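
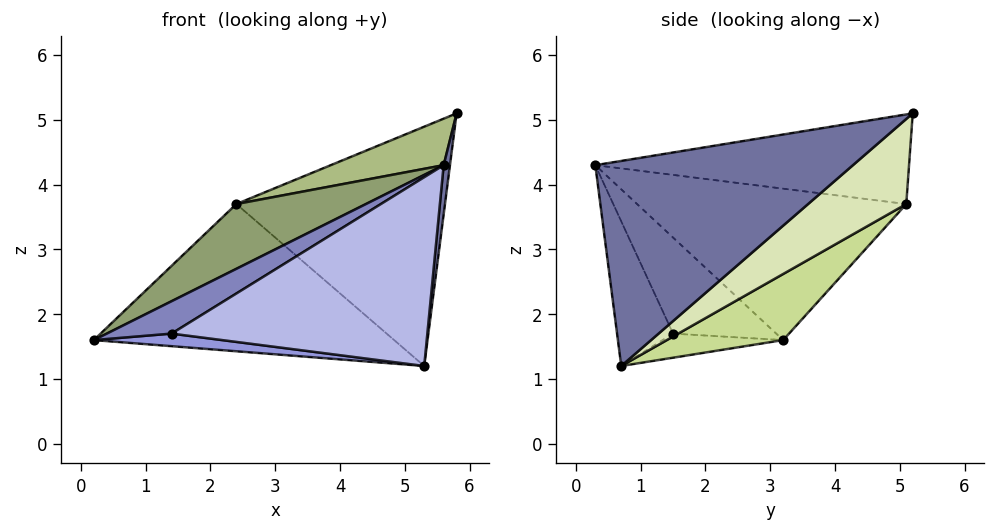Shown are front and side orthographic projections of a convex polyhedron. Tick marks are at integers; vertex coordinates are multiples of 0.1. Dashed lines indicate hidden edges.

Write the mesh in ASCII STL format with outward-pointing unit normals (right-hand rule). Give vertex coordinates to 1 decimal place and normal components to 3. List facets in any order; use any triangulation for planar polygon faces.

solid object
 facet normal 0.995 -0.024 -0.099
  outer loop
   vertex 5.3 0.7 1.2
   vertex 5.8 5.2 5.1
   vertex 5.6 0.3 4.3
  endloop
 endfacet
 facet normal -0.563 -0.354 0.747
  outer loop
   vertex 1.4 1.5 1.7
   vertex 5.6 0.3 4.3
   vertex 0.2 3.2 1.6
  endloop
 endfacet
 facet normal -0.160 -0.170 -0.972
  outer loop
   vertex 1.4 1.5 1.7
   vertex 0.2 3.2 1.6
   vertex 5.3 0.7 1.2
  endloop
 endfacet
 facet normal -0.213 -0.971 -0.105
  outer loop
   vertex 1.4 1.5 1.7
   vertex 5.3 0.7 1.2
   vertex 5.6 0.3 4.3
  endloop
 endfacet
 facet normal -0.540 -0.260 0.801
  outer loop
   vertex 2.4 5.1 3.7
   vertex 0.2 3.2 1.6
   vertex 5.6 0.3 4.3
  endloop
 endfacet
 facet normal -0.374 -0.135 0.918
  outer loop
   vertex 2.4 5.1 3.7
   vertex 5.6 0.3 4.3
   vertex 5.8 5.2 5.1
  endloop
 endfacet
 facet normal 0.229 0.591 -0.774
  outer loop
   vertex 2.4 5.1 3.7
   vertex 5.3 0.7 1.2
   vertex 0.2 3.2 1.6
  endloop
 endfacet
 facet normal 0.287 0.609 -0.740
  outer loop
   vertex 2.4 5.1 3.7
   vertex 5.8 5.2 5.1
   vertex 5.3 0.7 1.2
  endloop
 endfacet
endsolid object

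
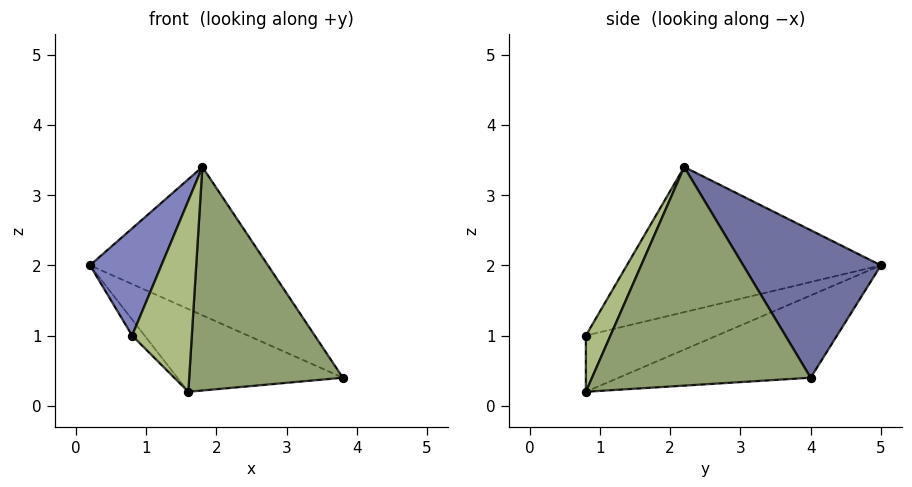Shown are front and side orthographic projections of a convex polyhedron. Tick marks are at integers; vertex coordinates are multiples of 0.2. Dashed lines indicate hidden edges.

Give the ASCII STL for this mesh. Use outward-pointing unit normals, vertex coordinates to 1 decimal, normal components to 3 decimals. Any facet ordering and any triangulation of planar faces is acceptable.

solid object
 facet normal 0.459 0.593 0.662
  outer loop
   vertex 1.8 2.2 3.4
   vertex 3.8 4.0 0.4
   vertex 0.2 5.0 2.0
  endloop
 endfacet
 facet normal -0.840 -0.236 0.488
  outer loop
   vertex 1.8 2.2 3.4
   vertex 0.2 5.0 2.0
   vertex 0.8 0.8 1.0
  endloop
 endfacet
 facet normal -0.324 0.279 -0.904
  outer loop
   vertex 1.6 0.8 0.2
   vertex 0.2 5.0 2.0
   vertex 3.8 4.0 0.4
  endloop
 endfacet
 facet normal -0.706 0.067 -0.706
  outer loop
   vertex 1.6 0.8 0.2
   vertex 0.8 0.8 1.0
   vertex 0.2 5.0 2.0
  endloop
 endfacet
 facet normal 0.802 -0.564 0.197
  outer loop
   vertex 1.6 0.8 0.2
   vertex 3.8 4.0 0.4
   vertex 1.8 2.2 3.4
  endloop
 endfacet
 facet normal 0.356 -0.864 0.356
  outer loop
   vertex 1.6 0.8 0.2
   vertex 1.8 2.2 3.4
   vertex 0.8 0.8 1.0
  endloop
 endfacet
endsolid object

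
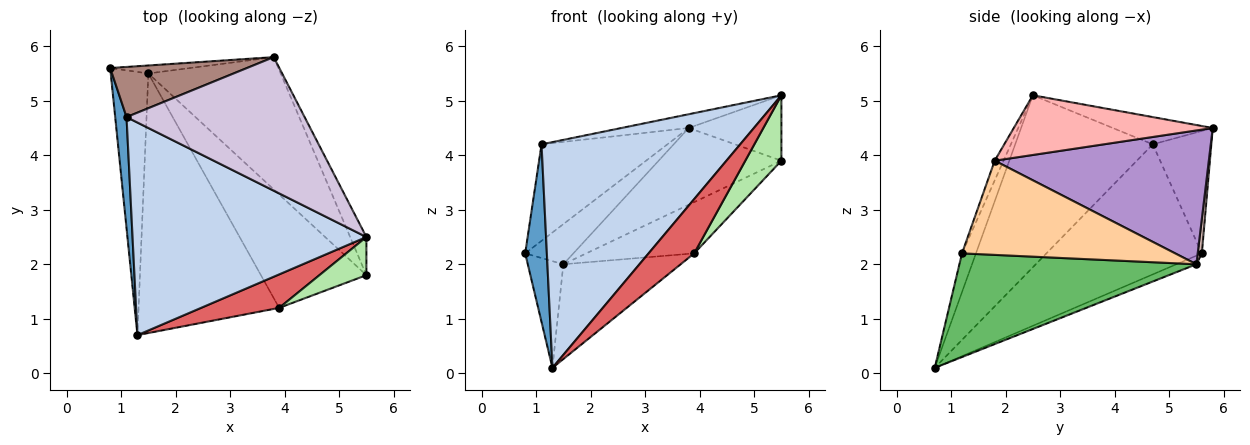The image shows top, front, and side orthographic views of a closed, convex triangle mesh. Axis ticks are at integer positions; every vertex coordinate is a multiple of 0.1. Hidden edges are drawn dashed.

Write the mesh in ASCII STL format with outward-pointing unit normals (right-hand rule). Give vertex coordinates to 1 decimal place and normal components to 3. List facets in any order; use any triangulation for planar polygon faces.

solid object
 facet normal -0.987 -0.138 0.086
  outer loop
   vertex 1.1 4.7 4.2
   vertex 0.8 5.6 2.2
   vertex 1.3 0.7 0.1
  endloop
 endfacet
 facet normal -0.450 -0.650 0.612
  outer loop
   vertex 1.1 4.7 4.2
   vertex 1.3 0.7 0.1
   vertex 5.5 2.5 5.1
  endloop
 endfacet
 facet normal -0.207 0.368 -0.907
  outer loop
   vertex 1.5 5.5 2.0
   vertex 1.3 0.7 0.1
   vertex 0.8 5.6 2.2
  endloop
 endfacet
 facet normal 0.631 0.319 -0.707
  outer loop
   vertex 3.9 1.2 2.2
   vertex 1.5 5.5 2.0
   vertex 5.5 1.8 3.9
  endloop
 endfacet
 facet normal 0.569 0.282 -0.772
  outer loop
   vertex 3.9 1.2 2.2
   vertex 1.3 0.7 0.1
   vertex 1.5 5.5 2.0
  endloop
 endfacet
 facet normal -0.207 -0.845 0.493
  outer loop
   vertex 3.9 1.2 2.2
   vertex 5.5 1.8 3.9
   vertex 5.5 2.5 5.1
  endloop
 endfacet
 facet normal -0.252 -0.823 0.508
  outer loop
   vertex 3.9 1.2 2.2
   vertex 5.5 2.5 5.1
   vertex 1.3 0.7 0.1
  endloop
 endfacet
 facet normal 0.880 0.410 -0.239
  outer loop
   vertex 3.8 5.8 4.5
   vertex 5.5 2.5 5.1
   vertex 5.5 1.8 3.9
  endloop
 endfacet
 facet normal 0.658 0.378 -0.651
  outer loop
   vertex 3.8 5.8 4.5
   vertex 5.5 1.8 3.9
   vertex 1.5 5.5 2.0
  endloop
 endfacet
 facet normal -0.151 0.101 0.983
  outer loop
   vertex 3.8 5.8 4.5
   vertex 1.1 4.7 4.2
   vertex 5.5 2.5 5.1
  endloop
 endfacet
 facet normal -0.382 0.820 0.426
  outer loop
   vertex 3.8 5.8 4.5
   vertex 0.8 5.6 2.2
   vertex 1.1 4.7 4.2
  endloop
 endfacet
 facet normal 0.084 0.977 -0.195
  outer loop
   vertex 3.8 5.8 4.5
   vertex 1.5 5.5 2.0
   vertex 0.8 5.6 2.2
  endloop
 endfacet
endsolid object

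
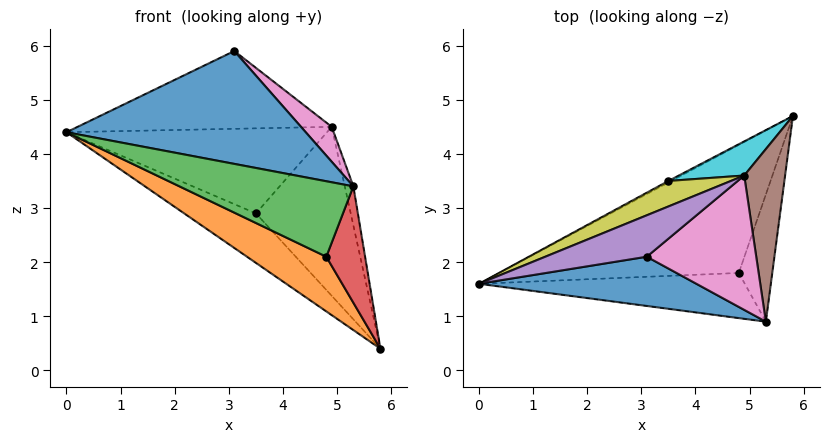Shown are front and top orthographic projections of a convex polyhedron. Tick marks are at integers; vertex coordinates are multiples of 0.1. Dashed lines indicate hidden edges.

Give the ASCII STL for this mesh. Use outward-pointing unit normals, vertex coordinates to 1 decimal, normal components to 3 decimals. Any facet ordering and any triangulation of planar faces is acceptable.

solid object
 facet normal -0.046 -0.916 0.399
  outer loop
   vertex 3.1 2.1 5.9
   vertex 0.0 1.6 4.4
   vertex 5.3 0.9 3.4
  endloop
 endfacet
 facet normal -0.391 -0.362 -0.847
  outer loop
   vertex 4.8 1.8 2.1
   vertex 0.0 1.6 4.4
   vertex 5.8 4.7 0.4
  endloop
 endfacet
 facet normal -0.206 -0.840 -0.502
  outer loop
   vertex 4.8 1.8 2.1
   vertex 5.3 0.9 3.4
   vertex 0.0 1.6 4.4
  endloop
 endfacet
 facet normal 0.575 -0.552 -0.604
  outer loop
   vertex 4.8 1.8 2.1
   vertex 5.8 4.7 0.4
   vertex 5.3 0.9 3.4
  endloop
 endfacet
 facet normal -0.347 0.828 0.441
  outer loop
   vertex 4.9 3.6 4.5
   vertex 0.0 1.6 4.4
   vertex 3.1 2.1 5.9
  endloop
 endfacet
 facet normal 0.972 0.051 0.227
  outer loop
   vertex 4.9 3.6 4.5
   vertex 5.3 0.9 3.4
   vertex 5.8 4.7 0.4
  endloop
 endfacet
 facet normal 0.693 -0.181 0.697
  outer loop
   vertex 4.9 3.6 4.5
   vertex 3.1 2.1 5.9
   vertex 5.3 0.9 3.4
  endloop
 endfacet
 facet normal -0.486 0.873 -0.028
  outer loop
   vertex 3.5 3.5 2.9
   vertex 5.8 4.7 0.4
   vertex 0.0 1.6 4.4
  endloop
 endfacet
 facet normal -0.369 0.890 0.267
  outer loop
   vertex 3.5 3.5 2.9
   vertex 0.0 1.6 4.4
   vertex 4.9 3.6 4.5
  endloop
 endfacet
 facet normal -0.284 0.940 0.190
  outer loop
   vertex 3.5 3.5 2.9
   vertex 4.9 3.6 4.5
   vertex 5.8 4.7 0.4
  endloop
 endfacet
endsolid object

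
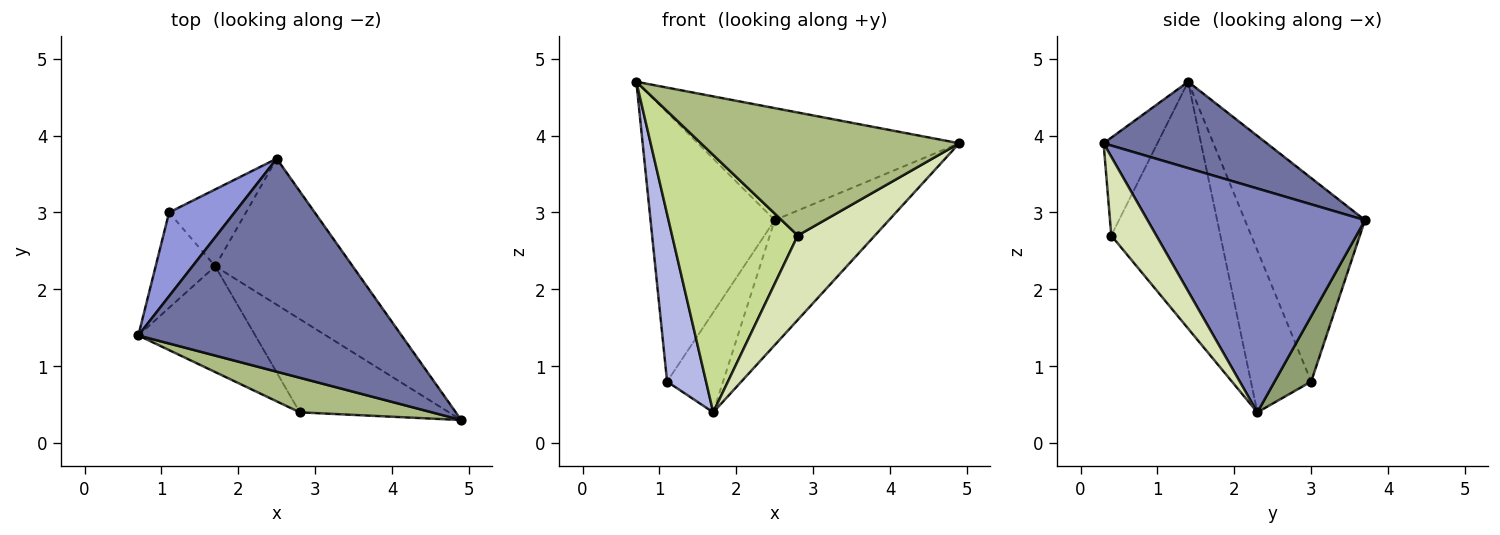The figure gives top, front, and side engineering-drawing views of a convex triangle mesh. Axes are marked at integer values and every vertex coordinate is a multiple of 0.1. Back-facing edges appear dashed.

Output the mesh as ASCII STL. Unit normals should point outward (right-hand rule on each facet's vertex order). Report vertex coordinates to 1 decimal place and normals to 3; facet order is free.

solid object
 facet normal 0.279 0.447 0.850
  outer loop
   vertex 2.5 3.7 2.9
   vertex 0.7 1.4 4.7
   vertex 4.9 0.3 3.9
  endloop
 endfacet
 facet normal 0.778 0.409 -0.478
  outer loop
   vertex 1.7 2.3 0.4
   vertex 2.5 3.7 2.9
   vertex 4.9 0.3 3.9
  endloop
 endfacet
 facet normal -0.678 0.702 0.218
  outer loop
   vertex 1.1 3.0 0.8
   vertex 0.7 1.4 4.7
   vertex 2.5 3.7 2.9
  endloop
 endfacet
 facet normal -0.802 -0.519 -0.295
  outer loop
   vertex 1.1 3.0 0.8
   vertex 1.7 2.3 0.4
   vertex 0.7 1.4 4.7
  endloop
 endfacet
 facet normal 0.460 0.704 -0.541
  outer loop
   vertex 1.1 3.0 0.8
   vertex 2.5 3.7 2.9
   vertex 1.7 2.3 0.4
  endloop
 endfacet
 facet normal -0.197 -0.944 0.265
  outer loop
   vertex 2.8 0.4 2.7
   vertex 4.9 0.3 3.9
   vertex 0.7 1.4 4.7
  endloop
 endfacet
 facet normal -0.626 -0.721 -0.297
  outer loop
   vertex 2.8 0.4 2.7
   vertex 0.7 1.4 4.7
   vertex 1.7 2.3 0.4
  endloop
 endfacet
 facet normal 0.365 -0.625 -0.690
  outer loop
   vertex 2.8 0.4 2.7
   vertex 1.7 2.3 0.4
   vertex 4.9 0.3 3.9
  endloop
 endfacet
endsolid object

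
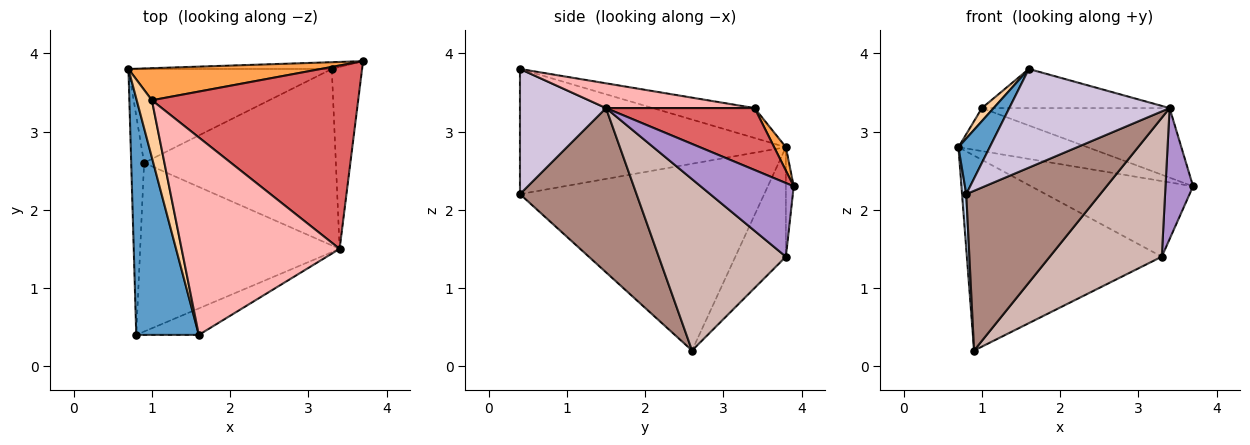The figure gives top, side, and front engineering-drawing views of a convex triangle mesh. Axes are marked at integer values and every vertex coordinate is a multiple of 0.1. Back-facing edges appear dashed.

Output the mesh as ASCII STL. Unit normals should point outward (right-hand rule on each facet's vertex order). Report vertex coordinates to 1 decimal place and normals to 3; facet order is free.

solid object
 facet normal -0.890 -0.105 0.445
  outer loop
   vertex 0.8 0.4 2.2
   vertex 1.6 0.4 3.8
   vertex 0.7 3.8 2.8
  endloop
 endfacet
 facet normal -0.997 -0.017 -0.069
  outer loop
   vertex 0.8 0.4 2.2
   vertex 0.7 3.8 2.8
   vertex 0.9 2.6 0.2
  endloop
 endfacet
 facet normal 0.073 0.800 0.596
  outer loop
   vertex 1.0 3.4 3.3
   vertex 3.7 3.9 2.3
   vertex 0.7 3.8 2.8
  endloop
 endfacet
 facet normal -0.887 -0.102 0.450
  outer loop
   vertex 1.0 3.4 3.3
   vertex 0.7 3.8 2.8
   vertex 1.6 0.4 3.8
  endloop
 endfacet
 facet normal -0.048 0.995 -0.089
  outer loop
   vertex 3.3 3.8 1.4
   vertex 0.7 3.8 2.8
   vertex 3.7 3.9 2.3
  endloop
 endfacet
 facet normal -0.227 0.877 -0.422
  outer loop
   vertex 3.3 3.8 1.4
   vertex 0.9 2.6 0.2
   vertex 0.7 3.8 2.8
  endloop
 endfacet
 facet normal 0.270 0.341 0.900
  outer loop
   vertex 3.4 1.5 3.3
   vertex 3.7 3.9 2.3
   vertex 1.0 3.4 3.3
  endloop
 endfacet
 facet normal 0.152 0.192 0.970
  outer loop
   vertex 3.4 1.5 3.3
   vertex 1.0 3.4 3.3
   vertex 1.6 0.4 3.8
  endloop
 endfacet
 facet normal 0.892 -0.264 -0.367
  outer loop
   vertex 3.4 1.5 3.3
   vertex 3.3 3.8 1.4
   vertex 3.7 3.9 2.3
  endloop
 endfacet
 facet normal 0.460 -0.858 -0.230
  outer loop
   vertex 3.4 1.5 3.3
   vertex 1.6 0.4 3.8
   vertex 0.8 0.4 2.2
  endloop
 endfacet
 facet normal 0.513 -0.590 -0.623
  outer loop
   vertex 3.4 1.5 3.3
   vertex 0.8 0.4 2.2
   vertex 0.9 2.6 0.2
  endloop
 endfacet
 facet normal 0.575 -0.506 -0.643
  outer loop
   vertex 3.4 1.5 3.3
   vertex 0.9 2.6 0.2
   vertex 3.3 3.8 1.4
  endloop
 endfacet
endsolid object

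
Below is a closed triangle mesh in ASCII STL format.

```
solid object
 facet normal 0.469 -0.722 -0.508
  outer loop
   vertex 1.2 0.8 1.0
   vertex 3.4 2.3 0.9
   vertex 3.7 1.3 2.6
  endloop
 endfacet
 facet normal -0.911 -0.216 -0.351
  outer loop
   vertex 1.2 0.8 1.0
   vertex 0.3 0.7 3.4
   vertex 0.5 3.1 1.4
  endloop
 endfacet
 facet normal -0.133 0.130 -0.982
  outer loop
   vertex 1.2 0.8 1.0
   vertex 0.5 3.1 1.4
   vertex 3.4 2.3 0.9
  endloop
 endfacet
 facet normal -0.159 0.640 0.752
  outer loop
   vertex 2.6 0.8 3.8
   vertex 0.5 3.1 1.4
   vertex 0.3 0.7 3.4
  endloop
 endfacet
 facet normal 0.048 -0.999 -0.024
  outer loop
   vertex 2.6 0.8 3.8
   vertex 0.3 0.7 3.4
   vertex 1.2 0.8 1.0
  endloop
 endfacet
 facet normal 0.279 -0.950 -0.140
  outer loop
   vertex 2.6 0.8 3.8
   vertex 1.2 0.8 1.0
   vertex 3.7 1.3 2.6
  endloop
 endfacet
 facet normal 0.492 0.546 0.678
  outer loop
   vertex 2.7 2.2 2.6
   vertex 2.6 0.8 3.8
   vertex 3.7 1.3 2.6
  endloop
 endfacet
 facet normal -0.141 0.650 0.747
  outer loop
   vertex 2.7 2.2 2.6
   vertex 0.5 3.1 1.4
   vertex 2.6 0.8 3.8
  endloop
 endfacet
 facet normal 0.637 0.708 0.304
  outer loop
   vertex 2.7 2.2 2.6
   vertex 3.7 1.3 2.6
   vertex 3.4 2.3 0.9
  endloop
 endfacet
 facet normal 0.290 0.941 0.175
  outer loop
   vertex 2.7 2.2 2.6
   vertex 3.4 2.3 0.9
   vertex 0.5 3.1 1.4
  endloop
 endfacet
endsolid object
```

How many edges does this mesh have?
15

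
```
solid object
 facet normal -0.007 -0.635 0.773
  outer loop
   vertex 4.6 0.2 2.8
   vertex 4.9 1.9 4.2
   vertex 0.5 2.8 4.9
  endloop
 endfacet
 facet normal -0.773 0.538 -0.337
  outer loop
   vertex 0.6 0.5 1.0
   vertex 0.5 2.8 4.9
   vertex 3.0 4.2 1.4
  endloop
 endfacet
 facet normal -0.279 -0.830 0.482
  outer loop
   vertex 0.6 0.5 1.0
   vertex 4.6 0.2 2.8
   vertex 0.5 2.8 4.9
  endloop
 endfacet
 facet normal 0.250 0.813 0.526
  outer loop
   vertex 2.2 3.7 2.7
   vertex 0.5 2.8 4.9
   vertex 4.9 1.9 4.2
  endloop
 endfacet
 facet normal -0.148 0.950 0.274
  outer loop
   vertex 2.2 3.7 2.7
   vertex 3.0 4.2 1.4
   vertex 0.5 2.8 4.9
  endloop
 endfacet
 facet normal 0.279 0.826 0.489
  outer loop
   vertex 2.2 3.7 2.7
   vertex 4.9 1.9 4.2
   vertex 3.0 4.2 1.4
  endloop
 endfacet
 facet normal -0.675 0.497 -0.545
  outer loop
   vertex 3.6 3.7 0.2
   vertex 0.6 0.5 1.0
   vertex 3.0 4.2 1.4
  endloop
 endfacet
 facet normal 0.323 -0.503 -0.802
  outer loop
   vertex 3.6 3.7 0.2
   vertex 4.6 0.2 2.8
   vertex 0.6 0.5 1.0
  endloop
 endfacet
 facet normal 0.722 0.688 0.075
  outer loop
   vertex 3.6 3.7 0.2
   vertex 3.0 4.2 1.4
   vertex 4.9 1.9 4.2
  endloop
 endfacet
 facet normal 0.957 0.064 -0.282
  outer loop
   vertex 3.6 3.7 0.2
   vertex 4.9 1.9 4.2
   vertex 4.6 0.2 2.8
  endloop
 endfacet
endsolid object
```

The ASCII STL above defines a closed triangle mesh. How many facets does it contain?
10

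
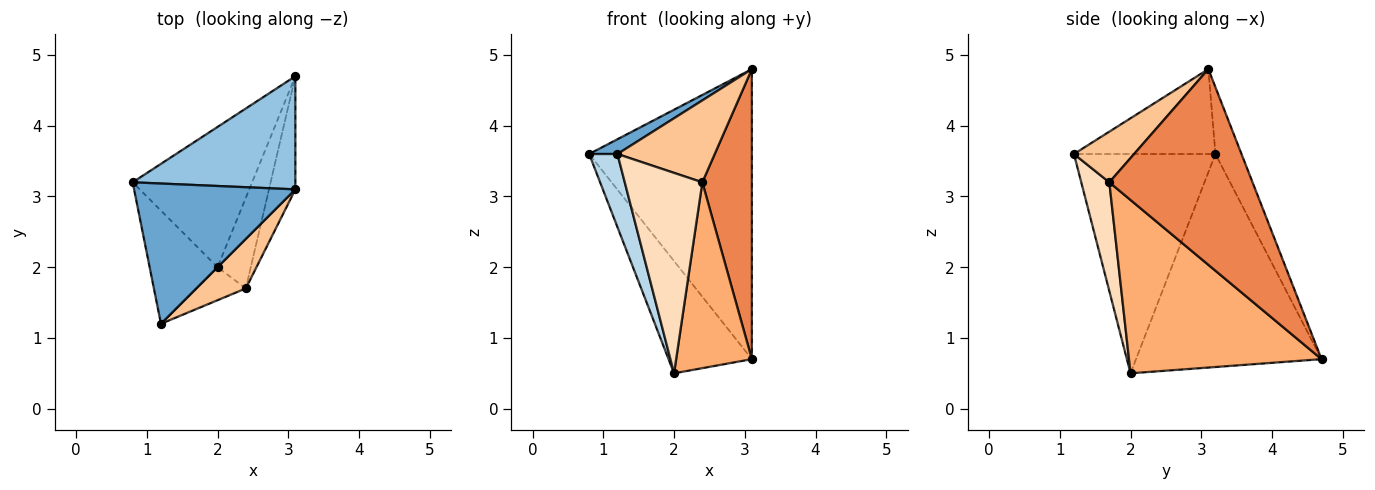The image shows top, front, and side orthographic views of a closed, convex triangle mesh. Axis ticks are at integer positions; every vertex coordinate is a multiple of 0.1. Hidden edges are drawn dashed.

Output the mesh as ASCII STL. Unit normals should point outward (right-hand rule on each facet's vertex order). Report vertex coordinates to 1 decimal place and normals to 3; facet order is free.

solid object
 facet normal -0.464 -0.093 0.881
  outer loop
   vertex 1.2 1.2 3.6
   vertex 3.1 3.1 4.8
   vertex 0.8 3.2 3.6
  endloop
 endfacet
 facet normal -0.148 0.921 0.360
  outer loop
   vertex 3.1 4.7 0.7
   vertex 0.8 3.2 3.6
   vertex 3.1 3.1 4.8
  endloop
 endfacet
 facet normal -0.938 -0.188 -0.291
  outer loop
   vertex 2.0 2.0 0.5
   vertex 1.2 1.2 3.6
   vertex 0.8 3.2 3.6
  endloop
 endfacet
 facet normal -0.812 0.365 -0.456
  outer loop
   vertex 2.0 2.0 0.5
   vertex 0.8 3.2 3.6
   vertex 3.1 4.7 0.7
  endloop
 endfacet
 facet normal 0.938 -0.324 -0.127
  outer loop
   vertex 2.4 1.7 3.2
   vertex 3.1 4.7 0.7
   vertex 3.1 3.1 4.8
  endloop
 endfacet
 facet normal 0.916 -0.360 -0.176
  outer loop
   vertex 2.4 1.7 3.2
   vertex 2.0 2.0 0.5
   vertex 3.1 4.7 0.7
  endloop
 endfacet
 facet normal 0.468 -0.756 0.457
  outer loop
   vertex 2.4 1.7 3.2
   vertex 3.1 3.1 4.8
   vertex 1.2 1.2 3.6
  endloop
 endfacet
 facet normal 0.336 -0.929 -0.153
  outer loop
   vertex 2.4 1.7 3.2
   vertex 1.2 1.2 3.6
   vertex 2.0 2.0 0.5
  endloop
 endfacet
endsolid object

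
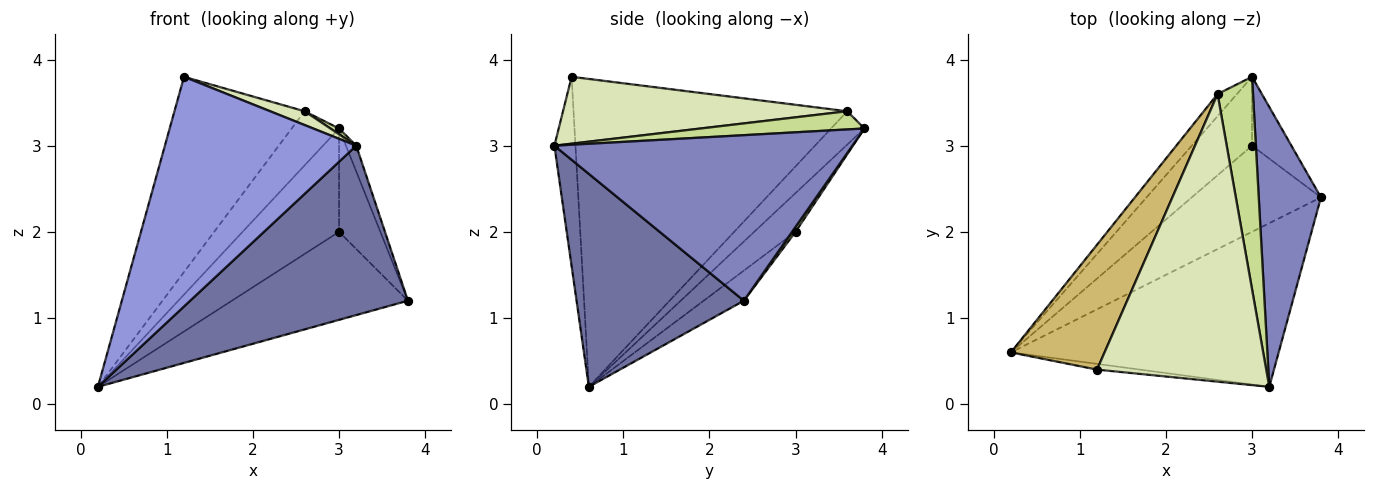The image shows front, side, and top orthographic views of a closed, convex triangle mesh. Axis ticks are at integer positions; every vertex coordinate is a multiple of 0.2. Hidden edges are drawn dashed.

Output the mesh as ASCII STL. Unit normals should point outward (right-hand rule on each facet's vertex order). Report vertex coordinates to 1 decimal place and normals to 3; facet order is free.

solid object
 facet normal 0.484 -0.629 -0.608
  outer loop
   vertex 3.2 0.2 3.0
   vertex 0.2 0.6 0.2
   vertex 3.8 2.4 1.2
  endloop
 endfacet
 facet normal 0.936 0.032 0.352
  outer loop
   vertex 3.0 3.8 3.2
   vertex 3.2 0.2 3.0
   vertex 3.8 2.4 1.2
  endloop
 endfacet
 facet normal -0.109 -0.994 -0.025
  outer loop
   vertex 1.2 0.4 3.8
   vertex 0.2 0.6 0.2
   vertex 3.2 0.2 3.0
  endloop
 endfacet
 facet normal -0.161 0.706 -0.690
  outer loop
   vertex 3.0 3.0 2.0
   vertex 3.8 2.4 1.2
   vertex 0.2 0.6 0.2
  endloop
 endfacet
 facet normal -0.336 0.784 -0.522
  outer loop
   vertex 3.0 3.0 2.0
   vertex 0.2 0.6 0.2
   vertex 3.0 3.8 3.2
  endloop
 endfacet
 facet normal 0.069 0.830 -0.553
  outer loop
   vertex 3.0 3.0 2.0
   vertex 3.0 3.8 3.2
   vertex 3.8 2.4 1.2
  endloop
 endfacet
 facet normal 0.457 -0.024 0.889
  outer loop
   vertex 2.6 3.6 3.4
   vertex 3.2 0.2 3.0
   vertex 3.0 3.8 3.2
  endloop
 endfacet
 facet normal 0.367 -0.045 0.929
  outer loop
   vertex 2.6 3.6 3.4
   vertex 1.2 0.4 3.8
   vertex 3.2 0.2 3.0
  endloop
 endfacet
 facet normal -0.546 0.775 -0.317
  outer loop
   vertex 2.6 3.6 3.4
   vertex 3.0 3.8 3.2
   vertex 0.2 0.6 0.2
  endloop
 endfacet
 facet normal -0.871 0.414 0.265
  outer loop
   vertex 2.6 3.6 3.4
   vertex 0.2 0.6 0.2
   vertex 1.2 0.4 3.8
  endloop
 endfacet
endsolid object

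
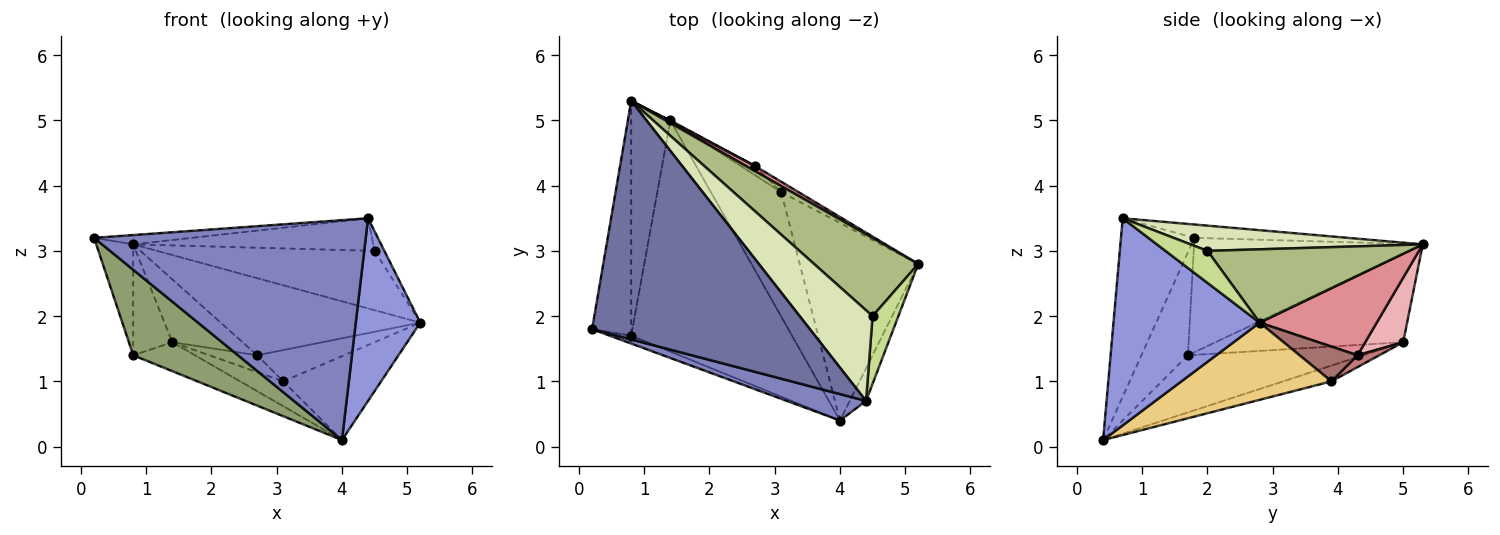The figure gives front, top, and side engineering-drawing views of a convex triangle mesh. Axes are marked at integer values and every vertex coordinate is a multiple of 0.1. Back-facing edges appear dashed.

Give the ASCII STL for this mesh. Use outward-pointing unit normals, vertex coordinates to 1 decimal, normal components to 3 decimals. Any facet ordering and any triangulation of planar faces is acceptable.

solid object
 facet normal -0.061 0.039 0.997
  outer loop
   vertex 4.4 0.7 3.5
   vertex 0.8 5.3 3.1
   vertex 0.2 1.8 3.2
  endloop
 endfacet
 facet normal -0.259 -0.959 0.115
  outer loop
   vertex 4.4 0.7 3.5
   vertex 0.2 1.8 3.2
   vertex 4.0 0.4 0.1
  endloop
 endfacet
 facet normal 0.913 -0.402 -0.072
  outer loop
   vertex 4.4 0.7 3.5
   vertex 4.0 0.4 0.1
   vertex 5.2 2.8 1.9
  endloop
 endfacet
 facet normal -0.935 0.151 -0.320
  outer loop
   vertex 0.8 1.7 1.4
   vertex 0.2 1.8 3.2
   vertex 0.8 5.3 3.1
  endloop
 endfacet
 facet normal -0.404 -0.911 -0.084
  outer loop
   vertex 0.8 1.7 1.4
   vertex 4.0 0.4 0.1
   vertex 0.2 1.8 3.2
  endloop
 endfacet
 facet normal 0.489 0.527 0.695
  outer loop
   vertex 4.5 2.0 3.0
   vertex 5.2 2.8 1.9
   vertex 0.8 5.3 3.1
  endloop
 endfacet
 facet normal 0.766 0.179 0.617
  outer loop
   vertex 4.5 2.0 3.0
   vertex 4.4 0.7 3.5
   vertex 5.2 2.8 1.9
  endloop
 endfacet
 facet normal 0.310 0.320 0.895
  outer loop
   vertex 4.5 2.0 3.0
   vertex 0.8 5.3 3.1
   vertex 4.4 0.7 3.5
  endloop
 endfacet
 facet normal -0.899 0.187 -0.397
  outer loop
   vertex 1.4 5.0 1.6
   vertex 0.8 1.7 1.4
   vertex 0.8 5.3 3.1
  endloop
 endfacet
 facet normal -0.333 0.117 -0.936
  outer loop
   vertex 1.4 5.0 1.6
   vertex 4.0 0.4 0.1
   vertex 0.8 1.7 1.4
  endloop
 endfacet
 facet normal 0.514 0.335 -0.790
  outer loop
   vertex 3.1 3.9 1.0
   vertex 5.2 2.8 1.9
   vertex 4.0 0.4 0.1
  endloop
 endfacet
 facet normal -0.214 0.191 -0.958
  outer loop
   vertex 3.1 3.9 1.0
   vertex 4.0 0.4 0.1
   vertex 1.4 5.0 1.6
  endloop
 endfacet
 facet normal 0.535 0.802 -0.267
  outer loop
   vertex 2.7 4.3 1.4
   vertex 5.2 2.8 1.9
   vertex 3.1 3.9 1.0
  endloop
 endfacet
 facet normal 0.371 0.815 -0.445
  outer loop
   vertex 2.7 4.3 1.4
   vertex 3.1 3.9 1.0
   vertex 1.4 5.0 1.6
  endloop
 endfacet
 facet normal 0.505 0.861 0.058
  outer loop
   vertex 2.7 4.3 1.4
   vertex 0.8 5.3 3.1
   vertex 5.2 2.8 1.9
  endloop
 endfacet
 facet normal 0.476 0.879 0.014
  outer loop
   vertex 2.7 4.3 1.4
   vertex 1.4 5.0 1.6
   vertex 0.8 5.3 3.1
  endloop
 endfacet
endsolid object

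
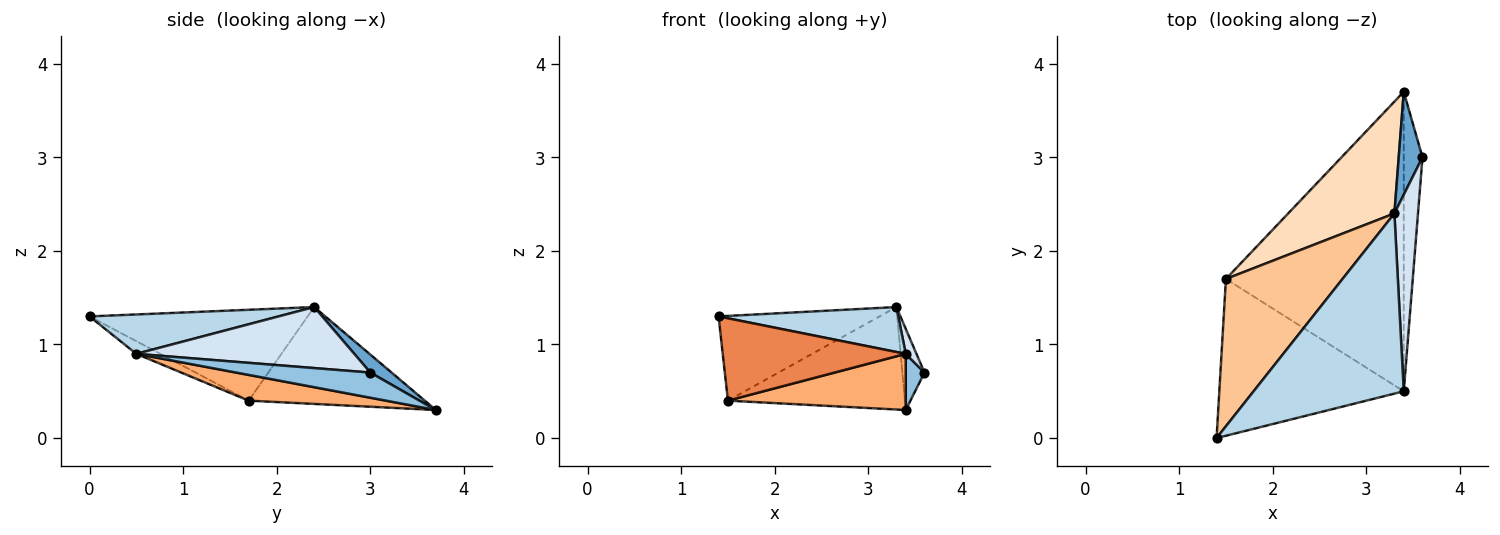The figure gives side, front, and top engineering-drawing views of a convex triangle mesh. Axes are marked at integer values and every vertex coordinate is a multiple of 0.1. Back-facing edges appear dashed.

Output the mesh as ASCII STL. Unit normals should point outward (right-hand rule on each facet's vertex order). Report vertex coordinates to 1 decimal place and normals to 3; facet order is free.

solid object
 facet normal 0.511 0.532 0.675
  outer loop
   vertex 3.3 2.4 1.4
   vertex 3.6 3.0 0.7
   vertex 3.4 3.7 0.3
  endloop
 endfacet
 facet normal 0.797 -0.111 -0.593
  outer loop
   vertex 3.4 0.5 0.9
   vertex 3.4 3.7 0.3
   vertex 3.6 3.0 0.7
  endloop
 endfacet
 facet normal 0.247 -0.234 0.940
  outer loop
   vertex 3.4 0.5 0.9
   vertex 3.3 2.4 1.4
   vertex 1.4 0.0 1.3
  endloop
 endfacet
 facet normal 0.932 -0.046 0.360
  outer loop
   vertex 3.4 0.5 0.9
   vertex 3.6 3.0 0.7
   vertex 3.3 2.4 1.4
  endloop
 endfacet
 facet normal -0.061 -0.464 -0.884
  outer loop
   vertex 1.5 1.7 0.4
   vertex 3.4 0.5 0.9
   vertex 1.4 0.0 1.3
  endloop
 endfacet
 facet normal 0.141 -0.182 -0.973
  outer loop
   vertex 1.5 1.7 0.4
   vertex 3.4 3.7 0.3
   vertex 3.4 0.5 0.9
  endloop
 endfacet
 facet normal -0.560 0.413 0.718
  outer loop
   vertex 1.5 1.7 0.4
   vertex 1.4 0.0 1.3
   vertex 3.3 2.4 1.4
  endloop
 endfacet
 facet normal -0.558 0.561 0.612
  outer loop
   vertex 1.5 1.7 0.4
   vertex 3.3 2.4 1.4
   vertex 3.4 3.7 0.3
  endloop
 endfacet
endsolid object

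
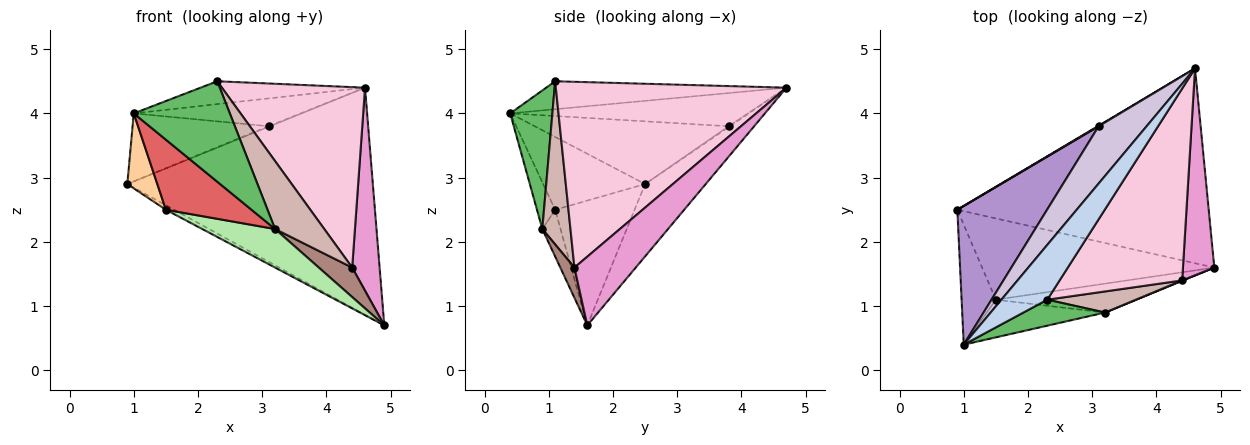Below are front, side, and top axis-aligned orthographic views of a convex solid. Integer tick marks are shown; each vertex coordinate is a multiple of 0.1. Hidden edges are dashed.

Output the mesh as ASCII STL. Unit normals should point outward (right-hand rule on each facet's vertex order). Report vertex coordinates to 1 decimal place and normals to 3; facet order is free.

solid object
 facet normal -0.184 0.746 -0.640
  outer loop
   vertex 4.6 4.7 4.4
   vertex 4.9 1.6 0.7
   vertex 0.9 2.5 2.9
  endloop
 endfacet
 facet normal -0.490 0.335 0.805
  outer loop
   vertex 1.0 0.4 4.0
   vertex 2.3 1.1 4.5
   vertex 4.6 4.7 4.4
  endloop
 endfacet
 facet normal -0.473 0.049 -0.880
  outer loop
   vertex 1.5 1.1 2.5
   vertex 0.9 2.5 2.9
   vertex 4.9 1.6 0.7
  endloop
 endfacet
 facet normal -0.874 -0.257 -0.411
  outer loop
   vertex 1.5 1.1 2.5
   vertex 1.0 0.4 4.0
   vertex 0.9 2.5 2.9
  endloop
 endfacet
 facet normal 0.391 -0.891 0.231
  outer loop
   vertex 3.2 0.9 2.2
   vertex 2.3 1.1 4.5
   vertex 1.0 0.4 4.0
  endloop
 endfacet
 facet normal -0.196 -0.784 -0.588
  outer loop
   vertex 3.2 0.9 2.2
   vertex 1.5 1.1 2.5
   vertex 4.9 1.6 0.7
  endloop
 endfacet
 facet normal -0.184 -0.866 -0.465
  outer loop
   vertex 3.2 0.9 2.2
   vertex 1.0 0.4 4.0
   vertex 1.5 1.1 2.5
  endloop
 endfacet
 facet normal -0.577 0.577 0.577
  outer loop
   vertex 3.1 3.8 3.8
   vertex 4.6 4.7 4.4
   vertex 0.9 2.5 2.9
  endloop
 endfacet
 facet normal -0.532 0.373 0.760
  outer loop
   vertex 3.1 3.8 3.8
   vertex 0.9 2.5 2.9
   vertex 1.0 0.4 4.0
  endloop
 endfacet
 facet normal -0.528 0.371 0.764
  outer loop
   vertex 3.1 3.8 3.8
   vertex 1.0 0.4 4.0
   vertex 4.6 4.7 4.4
  endloop
 endfacet
 facet normal 0.390 -0.921 0.012
  outer loop
   vertex 4.4 1.4 1.6
   vertex 3.2 0.9 2.2
   vertex 4.9 1.6 0.7
  endloop
 endfacet
 facet normal 0.479 -0.838 0.260
  outer loop
   vertex 4.4 1.4 1.6
   vertex 2.3 1.1 4.5
   vertex 3.2 0.9 2.2
  endloop
 endfacet
 facet normal 0.843 -0.377 0.384
  outer loop
   vertex 4.4 1.4 1.6
   vertex 4.9 1.6 0.7
   vertex 4.6 4.7 4.4
  endloop
 endfacet
 facet normal 0.741 -0.460 0.489
  outer loop
   vertex 4.4 1.4 1.6
   vertex 4.6 4.7 4.4
   vertex 2.3 1.1 4.5
  endloop
 endfacet
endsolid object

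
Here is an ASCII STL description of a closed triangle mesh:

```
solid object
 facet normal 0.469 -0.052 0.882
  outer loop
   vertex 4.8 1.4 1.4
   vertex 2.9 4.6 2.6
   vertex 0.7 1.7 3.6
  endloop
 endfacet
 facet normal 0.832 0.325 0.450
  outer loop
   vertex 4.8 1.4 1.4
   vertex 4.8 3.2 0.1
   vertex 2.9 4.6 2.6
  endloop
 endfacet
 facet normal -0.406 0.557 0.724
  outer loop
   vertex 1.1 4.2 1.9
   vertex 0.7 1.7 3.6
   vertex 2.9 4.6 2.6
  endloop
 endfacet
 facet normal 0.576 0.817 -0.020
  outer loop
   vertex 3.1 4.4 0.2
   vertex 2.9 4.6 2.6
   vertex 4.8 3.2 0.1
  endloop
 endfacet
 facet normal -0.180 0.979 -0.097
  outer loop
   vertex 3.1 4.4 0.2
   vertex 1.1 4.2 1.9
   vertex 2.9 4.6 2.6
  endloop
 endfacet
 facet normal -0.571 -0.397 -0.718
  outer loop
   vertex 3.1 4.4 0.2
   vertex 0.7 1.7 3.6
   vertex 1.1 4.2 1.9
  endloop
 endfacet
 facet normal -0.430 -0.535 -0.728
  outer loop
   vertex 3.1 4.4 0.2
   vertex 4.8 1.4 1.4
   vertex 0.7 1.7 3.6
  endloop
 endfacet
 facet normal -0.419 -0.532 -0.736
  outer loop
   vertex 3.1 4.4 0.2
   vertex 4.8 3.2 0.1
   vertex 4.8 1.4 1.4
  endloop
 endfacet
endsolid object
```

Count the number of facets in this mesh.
8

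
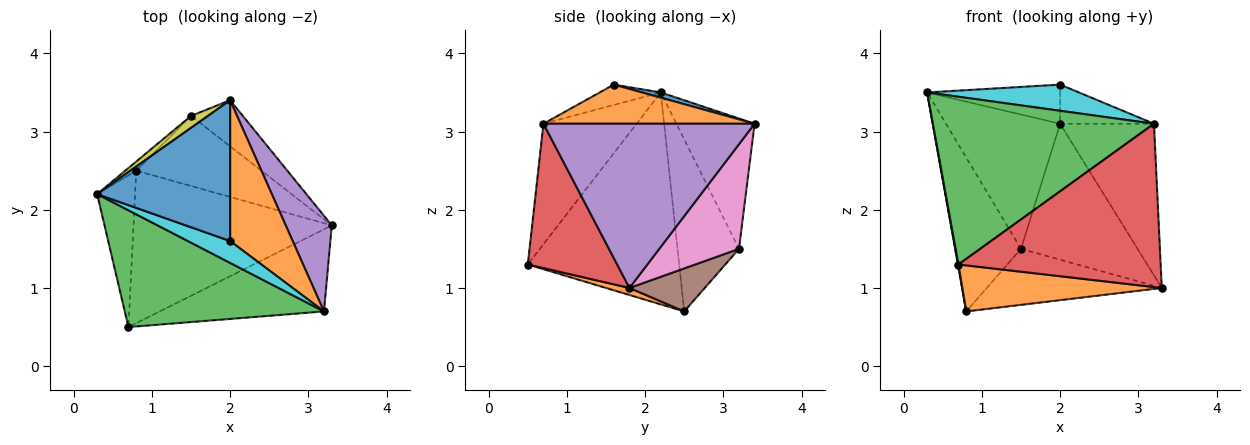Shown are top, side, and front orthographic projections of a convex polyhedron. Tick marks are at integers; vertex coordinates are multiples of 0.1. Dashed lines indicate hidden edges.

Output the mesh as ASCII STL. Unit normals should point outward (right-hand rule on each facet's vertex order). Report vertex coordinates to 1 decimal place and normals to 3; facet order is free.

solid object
 facet normal -0.984 -0.004 -0.176
  outer loop
   vertex 0.8 2.5 0.7
   vertex 0.7 0.5 1.3
   vertex 0.3 2.2 3.5
  endloop
 endfacet
 facet normal 0.034 -0.289 -0.957
  outer loop
   vertex 0.8 2.5 0.7
   vertex 3.3 1.8 1.0
   vertex 0.7 0.5 1.3
  endloop
 endfacet
 facet normal -0.327 -0.776 0.540
  outer loop
   vertex 3.2 0.7 3.1
   vertex 0.3 2.2 3.5
   vertex 0.7 0.5 1.3
  endloop
 endfacet
 facet normal 0.367 -0.831 -0.418
  outer loop
   vertex 3.2 0.7 3.1
   vertex 0.7 0.5 1.3
   vertex 3.3 1.8 1.0
  endloop
 endfacet
 facet normal 0.885 0.393 0.248
  outer loop
   vertex 2.0 3.4 3.1
   vertex 3.2 0.7 3.1
   vertex 3.3 1.8 1.0
  endloop
 endfacet
 facet normal 0.259 0.603 -0.754
  outer loop
   vertex 1.5 3.2 1.5
   vertex 3.3 1.8 1.0
   vertex 0.8 2.5 0.7
  endloop
 endfacet
 facet normal 0.544 0.795 -0.269
  outer loop
   vertex 1.5 3.2 1.5
   vertex 2.0 3.4 3.1
   vertex 3.3 1.8 1.0
  endloop
 endfacet
 facet normal -0.681 0.731 -0.043
  outer loop
   vertex 1.5 3.2 1.5
   vertex 0.8 2.5 0.7
   vertex 0.3 2.2 3.5
  endloop
 endfacet
 facet normal -0.564 0.823 0.073
  outer loop
   vertex 1.5 3.2 1.5
   vertex 0.3 2.2 3.5
   vertex 2.0 3.4 3.1
  endloop
 endfacet
 facet normal -0.295 -0.733 0.612
  outer loop
   vertex 2.0 1.6 3.6
   vertex 0.3 2.2 3.5
   vertex 3.2 0.7 3.1
  endloop
 endfacet
 facet normal 0.038 0.267 0.963
  outer loop
   vertex 2.0 1.6 3.6
   vertex 2.0 3.4 3.1
   vertex 0.3 2.2 3.5
  endloop
 endfacet
 facet normal 0.516 0.229 0.825
  outer loop
   vertex 2.0 1.6 3.6
   vertex 3.2 0.7 3.1
   vertex 2.0 3.4 3.1
  endloop
 endfacet
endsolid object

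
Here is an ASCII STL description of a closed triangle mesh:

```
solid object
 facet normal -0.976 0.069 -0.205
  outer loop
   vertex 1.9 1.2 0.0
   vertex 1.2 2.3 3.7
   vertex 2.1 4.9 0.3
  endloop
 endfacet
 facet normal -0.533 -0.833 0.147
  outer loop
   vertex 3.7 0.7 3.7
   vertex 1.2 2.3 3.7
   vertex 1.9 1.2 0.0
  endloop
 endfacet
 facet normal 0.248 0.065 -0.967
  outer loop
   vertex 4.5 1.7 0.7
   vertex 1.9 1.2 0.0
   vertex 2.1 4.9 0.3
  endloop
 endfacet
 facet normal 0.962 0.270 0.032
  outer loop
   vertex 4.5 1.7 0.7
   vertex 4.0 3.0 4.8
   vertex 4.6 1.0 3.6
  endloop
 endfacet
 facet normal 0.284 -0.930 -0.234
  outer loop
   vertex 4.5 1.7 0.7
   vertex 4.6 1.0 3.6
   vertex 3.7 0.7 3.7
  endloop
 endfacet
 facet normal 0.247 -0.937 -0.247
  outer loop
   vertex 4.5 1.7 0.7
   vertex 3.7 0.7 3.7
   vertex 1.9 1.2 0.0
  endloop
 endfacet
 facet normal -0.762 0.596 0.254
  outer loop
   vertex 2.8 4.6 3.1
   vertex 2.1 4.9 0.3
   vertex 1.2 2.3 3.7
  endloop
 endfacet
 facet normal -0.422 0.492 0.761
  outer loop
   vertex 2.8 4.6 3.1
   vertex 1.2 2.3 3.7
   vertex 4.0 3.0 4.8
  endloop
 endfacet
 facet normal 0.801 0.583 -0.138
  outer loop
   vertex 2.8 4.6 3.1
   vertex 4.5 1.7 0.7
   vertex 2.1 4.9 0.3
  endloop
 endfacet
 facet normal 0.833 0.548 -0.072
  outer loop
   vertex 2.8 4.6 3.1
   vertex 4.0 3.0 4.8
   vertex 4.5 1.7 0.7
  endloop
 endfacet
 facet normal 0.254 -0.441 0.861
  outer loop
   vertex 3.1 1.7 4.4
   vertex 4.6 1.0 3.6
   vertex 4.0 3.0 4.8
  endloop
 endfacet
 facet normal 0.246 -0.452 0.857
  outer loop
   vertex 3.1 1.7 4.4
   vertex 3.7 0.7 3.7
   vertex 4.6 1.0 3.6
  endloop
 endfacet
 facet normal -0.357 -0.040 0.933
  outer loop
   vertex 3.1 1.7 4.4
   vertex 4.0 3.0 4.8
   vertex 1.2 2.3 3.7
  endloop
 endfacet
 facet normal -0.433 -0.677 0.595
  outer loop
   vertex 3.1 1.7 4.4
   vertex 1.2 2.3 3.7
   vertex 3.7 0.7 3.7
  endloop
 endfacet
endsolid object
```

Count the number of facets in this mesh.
14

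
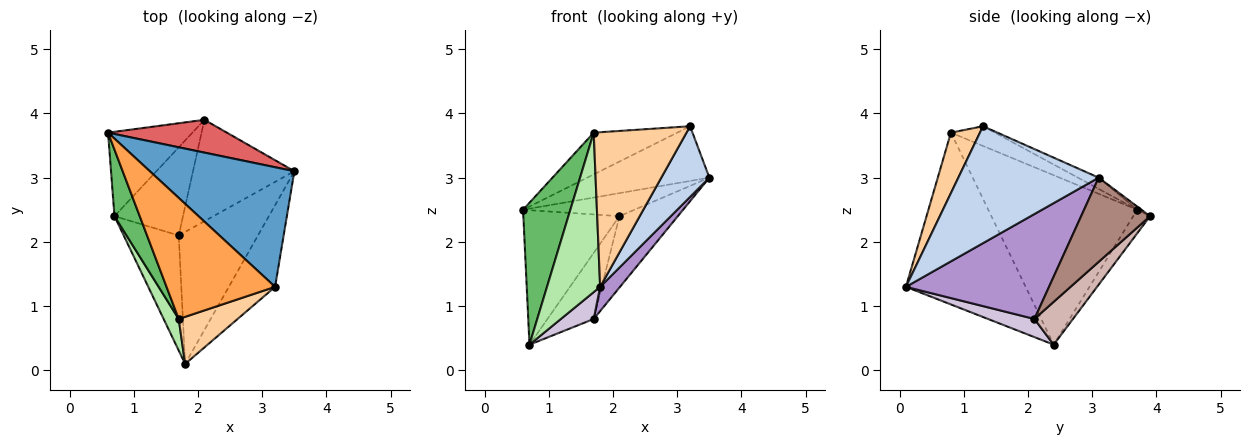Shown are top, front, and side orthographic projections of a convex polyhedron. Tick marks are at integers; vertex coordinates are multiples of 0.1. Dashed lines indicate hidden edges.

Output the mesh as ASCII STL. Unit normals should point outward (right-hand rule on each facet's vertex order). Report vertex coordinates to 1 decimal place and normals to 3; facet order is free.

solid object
 facet normal -0.071 0.415 0.907
  outer loop
   vertex 3.2 1.3 3.8
   vertex 3.5 3.1 3.0
   vertex 0.6 3.7 2.5
  endloop
 endfacet
 facet normal 0.886 -0.303 -0.351
  outer loop
   vertex 3.2 1.3 3.8
   vertex 1.8 0.1 1.3
   vertex 3.5 3.1 3.0
  endloop
 endfacet
 facet normal -0.169 0.321 0.932
  outer loop
   vertex 1.7 0.8 3.7
   vertex 3.2 1.3 3.8
   vertex 0.6 3.7 2.5
  endloop
 endfacet
 facet normal 0.287 -0.916 0.279
  outer loop
   vertex 1.7 0.8 3.7
   vertex 1.8 0.1 1.3
   vertex 3.2 1.3 3.8
  endloop
 endfacet
 facet normal -0.944 -0.300 0.141
  outer loop
   vertex 1.7 0.8 3.7
   vertex 0.6 3.7 2.5
   vertex 0.7 2.4 0.4
  endloop
 endfacet
 facet normal -0.911 -0.404 0.080
  outer loop
   vertex 1.7 0.8 3.7
   vertex 0.7 2.4 0.4
   vertex 1.8 0.1 1.3
  endloop
 endfacet
 facet normal -0.022 0.575 0.818
  outer loop
   vertex 2.1 3.9 2.4
   vertex 0.6 3.7 2.5
   vertex 3.5 3.1 3.0
  endloop
 endfacet
 facet normal -0.147 0.838 -0.526
  outer loop
   vertex 2.1 3.9 2.4
   vertex 0.7 2.4 0.4
   vertex 0.6 3.7 2.5
  endloop
 endfacet
 facet normal 0.793 -0.110 -0.599
  outer loop
   vertex 1.7 2.1 0.8
   vertex 3.5 3.1 3.0
   vertex 1.8 0.1 1.3
  endloop
 endfacet
 facet normal 0.306 -0.216 -0.927
  outer loop
   vertex 1.7 2.1 0.8
   vertex 1.8 0.1 1.3
   vertex 0.7 2.4 0.4
  endloop
 endfacet
 facet normal 0.562 0.476 -0.676
  outer loop
   vertex 1.7 2.1 0.8
   vertex 2.1 3.9 2.4
   vertex 3.5 3.1 3.0
  endloop
 endfacet
 facet normal 0.447 0.537 -0.716
  outer loop
   vertex 1.7 2.1 0.8
   vertex 0.7 2.4 0.4
   vertex 2.1 3.9 2.4
  endloop
 endfacet
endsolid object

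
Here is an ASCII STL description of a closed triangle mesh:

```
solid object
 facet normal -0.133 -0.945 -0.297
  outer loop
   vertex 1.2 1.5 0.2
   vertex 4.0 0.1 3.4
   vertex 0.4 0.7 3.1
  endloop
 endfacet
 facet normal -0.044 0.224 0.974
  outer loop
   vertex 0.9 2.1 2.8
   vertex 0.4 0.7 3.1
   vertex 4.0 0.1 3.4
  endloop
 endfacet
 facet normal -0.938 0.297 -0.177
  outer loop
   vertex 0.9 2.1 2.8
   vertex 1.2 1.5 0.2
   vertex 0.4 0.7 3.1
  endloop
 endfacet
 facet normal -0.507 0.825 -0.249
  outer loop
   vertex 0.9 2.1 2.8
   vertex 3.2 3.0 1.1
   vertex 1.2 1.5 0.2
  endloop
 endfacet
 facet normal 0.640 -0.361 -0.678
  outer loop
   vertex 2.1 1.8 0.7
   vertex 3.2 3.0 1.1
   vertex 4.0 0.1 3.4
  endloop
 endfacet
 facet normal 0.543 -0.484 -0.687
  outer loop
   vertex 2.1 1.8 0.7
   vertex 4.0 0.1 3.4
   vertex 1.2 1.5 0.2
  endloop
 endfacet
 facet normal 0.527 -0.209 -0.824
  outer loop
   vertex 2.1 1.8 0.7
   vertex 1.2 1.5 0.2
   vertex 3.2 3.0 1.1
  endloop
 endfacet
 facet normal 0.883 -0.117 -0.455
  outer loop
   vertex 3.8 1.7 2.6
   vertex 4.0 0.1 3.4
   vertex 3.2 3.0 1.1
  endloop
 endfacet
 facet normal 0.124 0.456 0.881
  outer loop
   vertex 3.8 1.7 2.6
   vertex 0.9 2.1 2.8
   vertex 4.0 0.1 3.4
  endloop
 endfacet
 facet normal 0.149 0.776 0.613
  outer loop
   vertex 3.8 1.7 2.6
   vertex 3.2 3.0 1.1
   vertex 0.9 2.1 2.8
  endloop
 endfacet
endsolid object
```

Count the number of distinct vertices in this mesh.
7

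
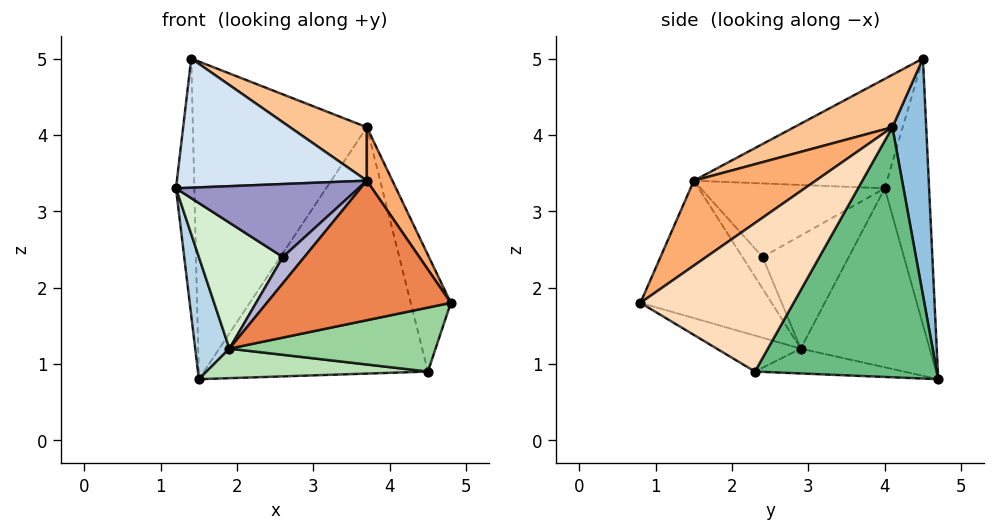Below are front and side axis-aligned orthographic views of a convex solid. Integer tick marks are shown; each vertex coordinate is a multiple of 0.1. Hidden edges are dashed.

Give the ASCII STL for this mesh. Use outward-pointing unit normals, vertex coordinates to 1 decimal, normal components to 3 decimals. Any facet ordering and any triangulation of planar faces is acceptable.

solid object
 facet normal -0.924 0.382 -0.004
  outer loop
   vertex 1.4 4.5 5.0
   vertex 1.5 4.7 0.8
   vertex 1.2 4.0 3.3
  endloop
 endfacet
 facet normal 0.191 0.980 0.051
  outer loop
   vertex 3.7 4.1 4.1
   vertex 1.5 4.7 0.8
   vertex 1.4 4.5 5.0
  endloop
 endfacet
 facet normal -0.950 -0.252 -0.185
  outer loop
   vertex 1.9 2.9 1.2
   vertex 1.2 4.0 3.3
   vertex 1.5 4.7 0.8
  endloop
 endfacet
 facet normal -0.685 -0.674 0.279
  outer loop
   vertex 3.7 1.5 3.4
   vertex 1.4 4.5 5.0
   vertex 1.2 4.0 3.3
  endloop
 endfacet
 facet normal -0.580 -0.813 -0.043
  outer loop
   vertex 3.7 1.5 3.4
   vertex 1.9 2.9 1.2
   vertex 4.8 0.8 1.8
  endloop
 endfacet
 facet normal 0.778 -0.163 0.606
  outer loop
   vertex 3.7 1.5 3.4
   vertex 4.8 0.8 1.8
   vertex 3.7 4.1 4.1
  endloop
 endfacet
 facet normal 0.316 -0.247 0.916
  outer loop
   vertex 3.7 1.5 3.4
   vertex 3.7 4.1 4.1
   vertex 1.4 4.5 5.0
  endloop
 endfacet
 facet normal 0.963 0.252 0.099
  outer loop
   vertex 4.5 2.3 0.9
   vertex 3.7 4.1 4.1
   vertex 4.8 0.8 1.8
  endloop
 endfacet
 facet normal 0.607 0.748 -0.269
  outer loop
   vertex 4.5 2.3 0.9
   vertex 1.5 4.7 0.8
   vertex 3.7 4.1 4.1
  endloop
 endfacet
 facet normal -0.217 -0.534 -0.817
  outer loop
   vertex 4.5 2.3 0.9
   vertex 4.8 0.8 1.8
   vertex 1.9 2.9 1.2
  endloop
 endfacet
 facet normal -0.168 -0.249 -0.954
  outer loop
   vertex 4.5 2.3 0.9
   vertex 1.9 2.9 1.2
   vertex 1.5 4.7 0.8
  endloop
 endfacet
 facet normal -0.710 -0.692 0.126
  outer loop
   vertex 2.6 2.4 2.4
   vertex 1.2 4.0 3.3
   vertex 1.9 2.9 1.2
  endloop
 endfacet
 facet normal -0.702 -0.697 0.146
  outer loop
   vertex 2.6 2.4 2.4
   vertex 3.7 1.5 3.4
   vertex 1.2 4.0 3.3
  endloop
 endfacet
 facet normal -0.680 -0.727 0.094
  outer loop
   vertex 2.6 2.4 2.4
   vertex 1.9 2.9 1.2
   vertex 3.7 1.5 3.4
  endloop
 endfacet
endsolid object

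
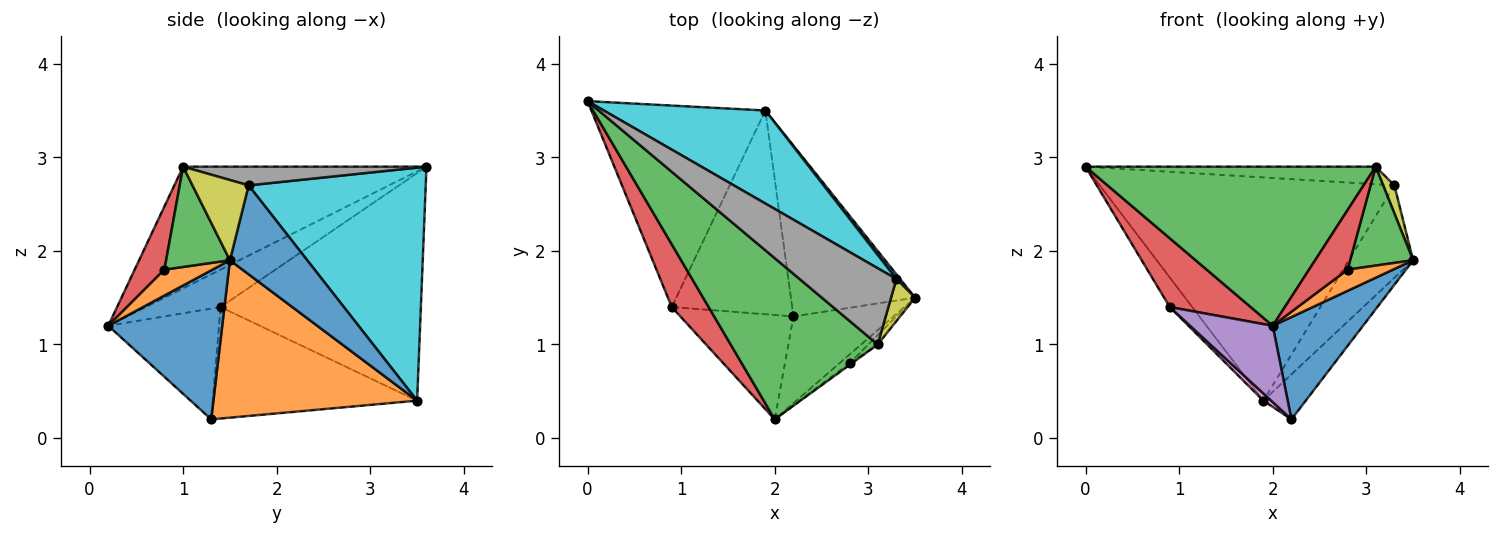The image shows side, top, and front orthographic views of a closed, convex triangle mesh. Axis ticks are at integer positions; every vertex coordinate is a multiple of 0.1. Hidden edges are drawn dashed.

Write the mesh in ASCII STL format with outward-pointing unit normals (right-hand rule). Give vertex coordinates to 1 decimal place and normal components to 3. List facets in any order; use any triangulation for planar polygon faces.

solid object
 facet normal 0.694 -0.550 -0.466
  outer loop
   vertex 2.2 1.3 0.2
   vertex 3.5 1.5 1.9
   vertex 2.0 0.2 1.2
  endloop
 endfacet
 facet normal 0.775 0.161 -0.611
  outer loop
   vertex 1.9 3.5 0.4
   vertex 3.5 1.5 1.9
   vertex 2.2 1.3 0.2
  endloop
 endfacet
 facet normal -0.508 -0.605 0.613
  outer loop
   vertex 3.1 1.0 2.9
   vertex 0.0 3.6 2.9
   vertex 2.0 0.2 1.2
  endloop
 endfacet
 facet normal -0.564 -0.610 0.556
  outer loop
   vertex 0.9 1.4 1.4
   vertex 2.0 0.2 1.2
   vertex 0.0 3.6 2.9
  endloop
 endfacet
 facet normal -0.620 -0.463 -0.633
  outer loop
   vertex 0.9 1.4 1.4
   vertex 2.2 1.3 0.2
   vertex 2.0 0.2 1.2
  endloop
 endfacet
 facet normal -0.791 0.089 -0.605
  outer loop
   vertex 0.9 1.4 1.4
   vertex 0.0 3.6 2.9
   vertex 1.9 3.5 0.4
  endloop
 endfacet
 facet normal -0.679 -0.026 -0.734
  outer loop
   vertex 0.9 1.4 1.4
   vertex 1.9 3.5 0.4
   vertex 2.2 1.3 0.2
  endloop
 endfacet
 facet normal 0.185 0.221 0.958
  outer loop
   vertex 3.3 1.7 2.7
   vertex 0.0 3.6 2.9
   vertex 3.1 1.0 2.9
  endloop
 endfacet
 facet normal 0.941 -0.188 0.282
  outer loop
   vertex 3.3 1.7 2.7
   vertex 3.1 1.0 2.9
   vertex 3.5 1.5 1.9
  endloop
 endfacet
 facet normal 0.485 0.807 0.336
  outer loop
   vertex 3.3 1.7 2.7
   vertex 1.9 3.5 0.4
   vertex 0.0 3.6 2.9
  endloop
 endfacet
 facet normal 0.768 0.639 0.032
  outer loop
   vertex 3.3 1.7 2.7
   vertex 3.5 1.5 1.9
   vertex 1.9 3.5 0.4
  endloop
 endfacet
 facet normal 0.700 -0.661 -0.272
  outer loop
   vertex 2.8 0.8 1.8
   vertex 2.0 0.2 1.2
   vertex 3.5 1.5 1.9
  endloop
 endfacet
 facet normal 0.710 -0.701 -0.066
  outer loop
   vertex 2.8 0.8 1.8
   vertex 3.5 1.5 1.9
   vertex 3.1 1.0 2.9
  endloop
 endfacet
 facet normal 0.611 -0.792 -0.023
  outer loop
   vertex 2.8 0.8 1.8
   vertex 3.1 1.0 2.9
   vertex 2.0 0.2 1.2
  endloop
 endfacet
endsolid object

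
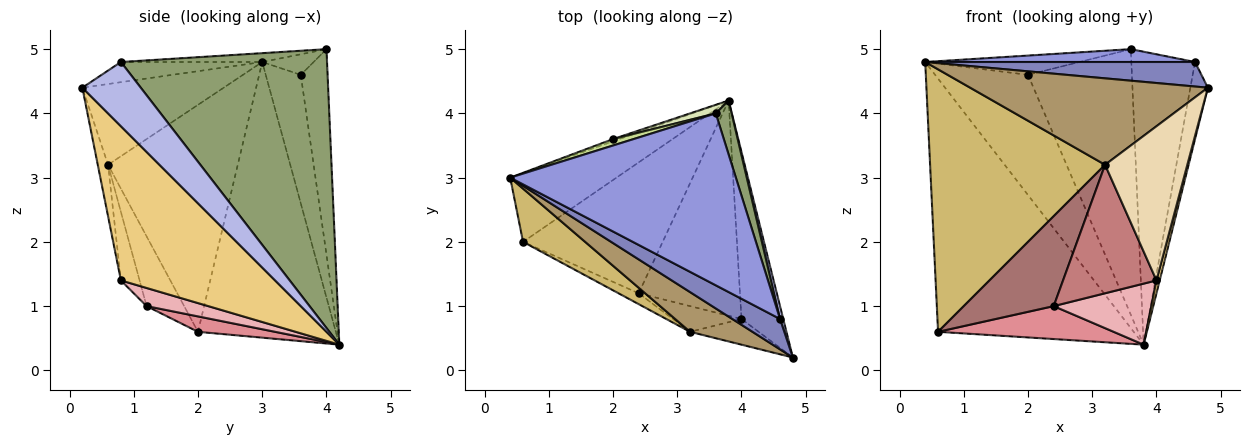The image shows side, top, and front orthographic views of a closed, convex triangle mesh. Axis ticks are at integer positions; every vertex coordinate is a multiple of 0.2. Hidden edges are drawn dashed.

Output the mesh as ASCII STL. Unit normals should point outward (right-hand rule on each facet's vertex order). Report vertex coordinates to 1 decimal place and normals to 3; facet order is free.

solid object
 facet normal -0.562 0.798 -0.217
  outer loop
   vertex 0.6 2.0 0.6
   vertex 0.4 3.0 4.8
   vertex 3.8 4.2 0.4
  endloop
 endfacet
 facet normal -0.313 -0.597 0.739
  outer loop
   vertex 4.6 0.8 4.8
   vertex 0.4 3.0 4.8
   vertex 4.8 0.2 4.4
  endloop
 endfacet
 facet normal -0.039 -0.074 0.996
  outer loop
   vertex 4.6 0.8 4.8
   vertex 3.6 4.0 5.0
   vertex 0.4 3.0 4.8
  endloop
 endfacet
 facet normal 0.957 0.287 0.048
  outer loop
   vertex 4.6 0.8 4.8
   vertex 4.8 0.2 4.4
   vertex 3.8 4.2 0.4
  endloop
 endfacet
 facet normal 0.954 0.295 0.054
  outer loop
   vertex 4.6 0.8 4.8
   vertex 3.8 4.2 0.4
   vertex 3.6 4.0 5.0
  endloop
 endfacet
 facet normal -0.353 0.935 -0.018
  outer loop
   vertex 2.0 3.6 4.6
   vertex 3.8 4.2 0.4
   vertex 0.4 3.0 4.8
  endloop
 endfacet
 facet normal -0.302 0.905 0.302
  outer loop
   vertex 2.0 3.6 4.6
   vertex 0.4 3.0 4.8
   vertex 3.6 4.0 5.0
  endloop
 endfacet
 facet normal -0.250 0.968 0.031
  outer loop
   vertex 2.0 3.6 4.6
   vertex 3.6 4.0 5.0
   vertex 3.8 4.2 0.4
  endloop
 endfacet
 facet normal -0.475 -0.799 0.367
  outer loop
   vertex 3.2 0.6 3.2
   vertex 4.8 0.2 4.4
   vertex 0.4 3.0 4.8
  endloop
 endfacet
 facet normal -0.588 -0.793 0.161
  outer loop
   vertex 3.2 0.6 3.2
   vertex 0.4 3.0 4.8
   vertex 0.6 2.0 0.6
  endloop
 endfacet
 facet normal 0.965 -0.020 -0.261
  outer loop
   vertex 4.0 0.8 1.4
   vertex 3.8 4.2 0.4
   vertex 4.8 0.2 4.4
  endloop
 endfacet
 facet normal -0.122 -0.979 -0.163
  outer loop
   vertex 4.0 0.8 1.4
   vertex 4.8 0.2 4.4
   vertex 3.2 0.6 3.2
  endloop
 endfacet
 facet normal -0.383 -0.917 -0.111
  outer loop
   vertex 2.4 1.2 1.0
   vertex 3.2 0.6 3.2
   vertex 0.6 2.0 0.6
  endloop
 endfacet
 facet normal -0.192 -0.962 -0.192
  outer loop
   vertex 2.4 1.2 1.0
   vertex 4.0 0.8 1.4
   vertex 3.2 0.6 3.2
  endloop
 endfacet
 facet normal 0.106 -0.243 -0.964
  outer loop
   vertex 2.4 1.2 1.0
   vertex 0.6 2.0 0.6
   vertex 3.8 4.2 0.4
  endloop
 endfacet
 facet normal 0.170 -0.269 -0.948
  outer loop
   vertex 2.4 1.2 1.0
   vertex 3.8 4.2 0.4
   vertex 4.0 0.8 1.4
  endloop
 endfacet
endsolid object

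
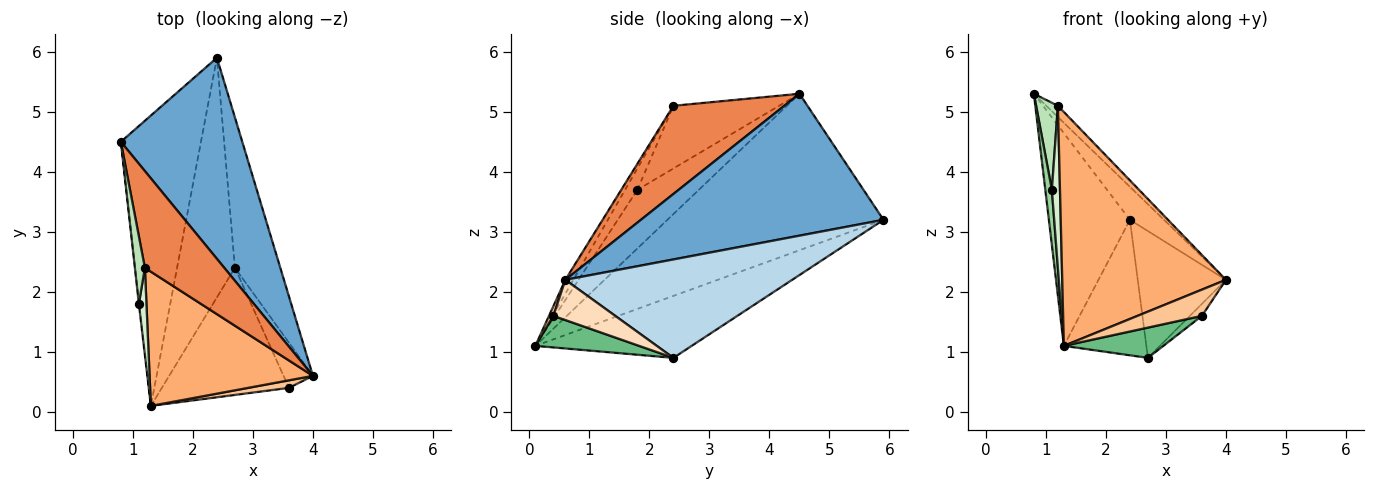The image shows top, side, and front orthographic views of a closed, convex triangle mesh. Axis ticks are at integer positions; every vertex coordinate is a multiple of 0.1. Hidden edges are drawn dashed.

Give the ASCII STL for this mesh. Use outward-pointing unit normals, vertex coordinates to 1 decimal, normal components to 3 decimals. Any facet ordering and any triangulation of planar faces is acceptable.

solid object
 facet normal 0.756 0.106 0.646
  outer loop
   vertex 2.4 5.9 3.2
   vertex 0.8 4.5 5.3
   vertex 4.0 0.6 2.2
  endloop
 endfacet
 facet normal -0.844 0.317 -0.432
  outer loop
   vertex 2.4 5.9 3.2
   vertex 1.3 0.1 1.1
   vertex 0.8 4.5 5.3
  endloop
 endfacet
 facet normal 0.856 0.333 -0.395
  outer loop
   vertex 2.7 2.4 0.9
   vertex 2.4 5.9 3.2
   vertex 4.0 0.6 2.2
  endloop
 endfacet
 facet normal -0.682 0.360 -0.637
  outer loop
   vertex 2.7 2.4 0.9
   vertex 1.3 0.1 1.1
   vertex 2.4 5.9 3.2
  endloop
 endfacet
 facet normal 0.741 0.078 0.667
  outer loop
   vertex 1.2 2.4 5.1
   vertex 4.0 0.6 2.2
   vertex 0.8 4.5 5.3
  endloop
 endfacet
 facet normal -0.042 -0.867 0.497
  outer loop
   vertex 1.2 2.4 5.1
   vertex 1.3 0.1 1.1
   vertex 4.0 0.6 2.2
  endloop
 endfacet
 facet normal 0.065 -0.959 0.276
  outer loop
   vertex 3.6 0.4 1.6
   vertex 4.0 0.6 2.2
   vertex 1.3 0.1 1.1
  endloop
 endfacet
 facet normal 0.797 0.155 -0.583
  outer loop
   vertex 3.6 0.4 1.6
   vertex 2.7 2.4 0.9
   vertex 4.0 0.6 2.2
  endloop
 endfacet
 facet normal 0.235 -0.225 -0.946
  outer loop
   vertex 3.6 0.4 1.6
   vertex 1.3 0.1 1.1
   vertex 2.7 2.4 0.9
  endloop
 endfacet
 facet normal -0.994 -0.106 -0.007
  outer loop
   vertex 1.1 1.8 3.7
   vertex 0.8 4.5 5.3
   vertex 1.3 0.1 1.1
  endloop
 endfacet
 facet normal -0.968 -0.199 0.154
  outer loop
   vertex 1.1 1.8 3.7
   vertex 1.2 2.4 5.1
   vertex 0.8 4.5 5.3
  endloop
 endfacet
 facet normal -0.801 -0.527 0.283
  outer loop
   vertex 1.1 1.8 3.7
   vertex 1.3 0.1 1.1
   vertex 1.2 2.4 5.1
  endloop
 endfacet
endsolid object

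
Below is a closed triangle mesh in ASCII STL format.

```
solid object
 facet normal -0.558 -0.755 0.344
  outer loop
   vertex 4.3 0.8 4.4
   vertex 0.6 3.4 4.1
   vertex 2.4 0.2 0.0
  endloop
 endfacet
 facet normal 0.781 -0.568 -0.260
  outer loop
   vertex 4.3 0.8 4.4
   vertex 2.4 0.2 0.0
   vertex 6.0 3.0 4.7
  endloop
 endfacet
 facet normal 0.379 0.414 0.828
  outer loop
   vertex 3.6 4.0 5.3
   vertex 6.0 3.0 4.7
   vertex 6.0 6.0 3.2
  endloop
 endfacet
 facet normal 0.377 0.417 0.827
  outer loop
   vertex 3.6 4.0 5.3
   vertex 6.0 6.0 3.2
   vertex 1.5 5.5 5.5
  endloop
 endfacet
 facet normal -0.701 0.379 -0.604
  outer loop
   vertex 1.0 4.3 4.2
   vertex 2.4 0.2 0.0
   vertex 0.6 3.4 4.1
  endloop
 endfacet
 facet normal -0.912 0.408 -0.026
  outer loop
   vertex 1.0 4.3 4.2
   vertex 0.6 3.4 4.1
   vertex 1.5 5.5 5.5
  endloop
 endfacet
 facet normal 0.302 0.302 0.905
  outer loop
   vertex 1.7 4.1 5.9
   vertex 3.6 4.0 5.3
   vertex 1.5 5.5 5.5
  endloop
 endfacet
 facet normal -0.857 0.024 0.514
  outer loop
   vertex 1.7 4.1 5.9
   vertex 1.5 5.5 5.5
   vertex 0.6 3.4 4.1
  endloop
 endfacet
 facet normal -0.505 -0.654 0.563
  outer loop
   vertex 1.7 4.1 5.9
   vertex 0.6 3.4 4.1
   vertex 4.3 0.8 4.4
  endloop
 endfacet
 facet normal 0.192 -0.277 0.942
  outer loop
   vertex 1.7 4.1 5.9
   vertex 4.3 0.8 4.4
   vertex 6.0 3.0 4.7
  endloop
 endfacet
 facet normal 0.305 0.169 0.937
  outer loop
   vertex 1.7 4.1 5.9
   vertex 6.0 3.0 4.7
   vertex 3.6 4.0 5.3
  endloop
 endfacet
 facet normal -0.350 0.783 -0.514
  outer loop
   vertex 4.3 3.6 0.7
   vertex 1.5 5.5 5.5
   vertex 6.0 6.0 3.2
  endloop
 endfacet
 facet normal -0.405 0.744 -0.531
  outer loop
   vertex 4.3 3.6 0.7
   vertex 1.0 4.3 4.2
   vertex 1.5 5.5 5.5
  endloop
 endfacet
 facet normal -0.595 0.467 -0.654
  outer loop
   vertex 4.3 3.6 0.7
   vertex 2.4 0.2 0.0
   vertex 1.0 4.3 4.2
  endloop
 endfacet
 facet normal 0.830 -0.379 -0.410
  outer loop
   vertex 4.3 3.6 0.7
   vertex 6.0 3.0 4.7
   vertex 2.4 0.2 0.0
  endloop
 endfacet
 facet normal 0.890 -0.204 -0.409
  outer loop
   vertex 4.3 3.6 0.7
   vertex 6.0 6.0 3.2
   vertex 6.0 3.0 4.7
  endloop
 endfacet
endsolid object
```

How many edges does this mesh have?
24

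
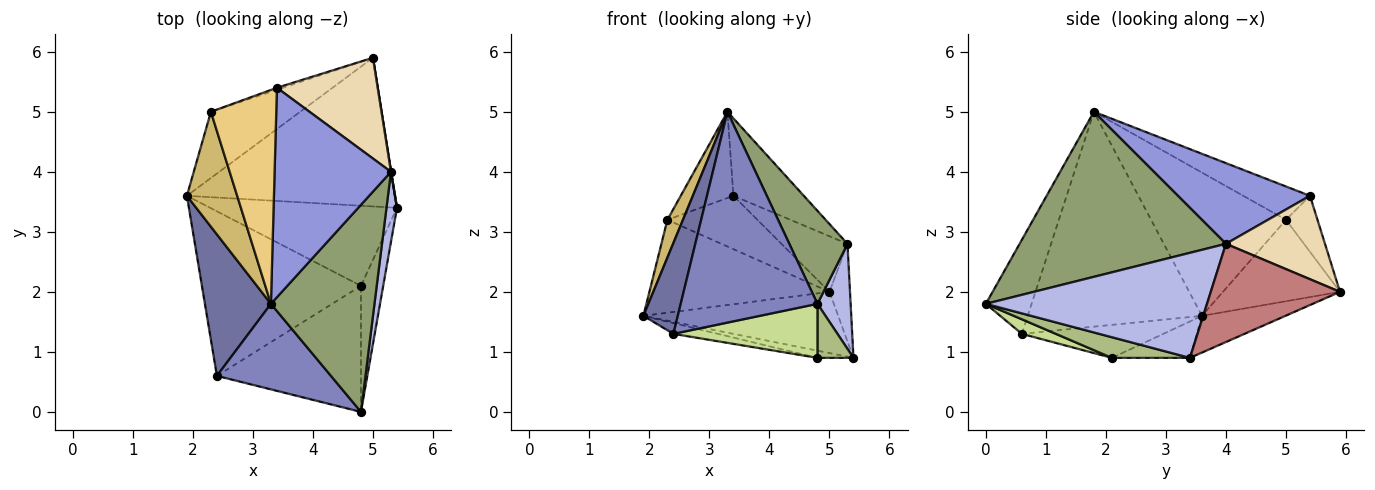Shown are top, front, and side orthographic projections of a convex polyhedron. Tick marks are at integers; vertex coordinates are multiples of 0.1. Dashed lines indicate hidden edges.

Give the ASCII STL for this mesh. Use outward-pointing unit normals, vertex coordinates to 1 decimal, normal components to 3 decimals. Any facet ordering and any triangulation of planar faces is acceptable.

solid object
 facet normal -0.939 -0.185 0.289
  outer loop
   vertex 2.4 0.6 1.3
   vertex 3.3 1.8 5.0
   vertex 1.9 3.6 1.6
  endloop
 endfacet
 facet normal -0.296 -0.885 0.359
  outer loop
   vertex 2.4 0.6 1.3
   vertex 4.8 0.0 1.8
   vertex 3.3 1.8 5.0
  endloop
 endfacet
 facet normal 0.545 0.291 0.786
  outer loop
   vertex 5.3 4.0 2.8
   vertex 3.4 5.4 3.6
   vertex 3.3 1.8 5.0
  endloop
 endfacet
 facet normal 0.984 -0.148 0.098
  outer loop
   vertex 5.3 4.0 2.8
   vertex 4.8 0.0 1.8
   vertex 5.4 3.4 0.9
  endloop
 endfacet
 facet normal 0.824 -0.232 0.517
  outer loop
   vertex 5.3 4.0 2.8
   vertex 3.3 1.8 5.0
   vertex 4.8 0.0 1.8
  endloop
 endfacet
 facet normal 0.649 -0.300 -0.699
  outer loop
   vertex 4.8 2.1 0.9
   vertex 5.4 3.4 0.9
   vertex 4.8 0.0 1.8
  endloop
 endfacet
 facet normal 0.093 -0.392 -0.915
  outer loop
   vertex 4.8 2.1 0.9
   vertex 4.8 0.0 1.8
   vertex 2.4 0.6 1.3
  endloop
 endfacet
 facet normal -0.191 0.088 -0.978
  outer loop
   vertex 4.8 2.1 0.9
   vertex 1.9 3.6 1.6
   vertex 5.4 3.4 0.9
  endloop
 endfacet
 facet normal -0.203 0.064 -0.977
  outer loop
   vertex 4.8 2.1 0.9
   vertex 2.4 0.6 1.3
   vertex 1.9 3.6 1.6
  endloop
 endfacet
 facet normal -0.938 -0.108 0.329
  outer loop
   vertex 2.3 5.0 3.2
   vertex 1.9 3.6 1.6
   vertex 3.3 1.8 5.0
  endloop
 endfacet
 facet normal -0.428 0.338 0.838
  outer loop
   vertex 2.3 5.0 3.2
   vertex 3.3 1.8 5.0
   vertex 3.4 5.4 3.6
  endloop
 endfacet
 facet normal 0.587 0.391 0.709
  outer loop
   vertex 5.0 5.9 2.0
   vertex 3.4 5.4 3.6
   vertex 5.3 4.0 2.8
  endloop
 endfacet
 facet normal -0.330 0.943 -0.035
  outer loop
   vertex 5.0 5.9 2.0
   vertex 2.3 5.0 3.2
   vertex 3.4 5.4 3.6
  endloop
 endfacet
 facet normal 0.988 0.157 0.002
  outer loop
   vertex 5.0 5.9 2.0
   vertex 5.3 4.0 2.8
   vertex 5.4 3.4 0.9
  endloop
 endfacet
 facet normal -0.468 0.720 -0.513
  outer loop
   vertex 5.0 5.9 2.0
   vertex 1.9 3.6 1.6
   vertex 2.3 5.0 3.2
  endloop
 endfacet
 facet normal -0.161 0.376 -0.913
  outer loop
   vertex 5.0 5.9 2.0
   vertex 5.4 3.4 0.9
   vertex 1.9 3.6 1.6
  endloop
 endfacet
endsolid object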